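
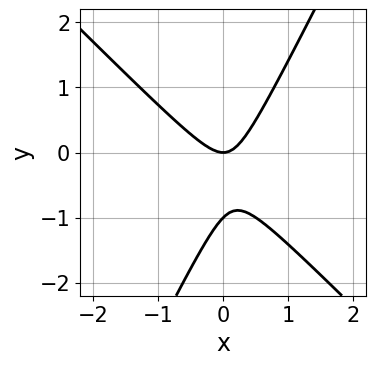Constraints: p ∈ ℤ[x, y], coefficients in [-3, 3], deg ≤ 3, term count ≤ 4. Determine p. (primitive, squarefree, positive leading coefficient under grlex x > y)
2*x^2 + x*y - y^2 - y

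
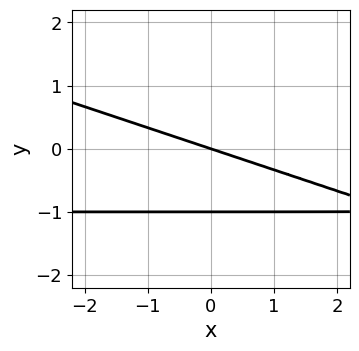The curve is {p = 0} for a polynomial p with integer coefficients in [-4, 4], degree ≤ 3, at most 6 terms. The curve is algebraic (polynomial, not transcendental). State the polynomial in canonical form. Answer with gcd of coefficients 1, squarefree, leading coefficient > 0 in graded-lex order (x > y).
1. The degree is 2 — no degree-1 curve has this shape.
2. Observable constraints: it meets the x-axis at x = 0 (among the integer gridlines); among the integer gridlines, it crosses the y-axis at y ∈ {-1, 0}.
3. Fitting integer coefficients to these (and the overall shape) gives p.

x*y + 3*y^2 + x + 3*y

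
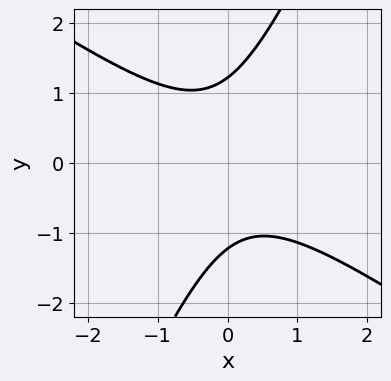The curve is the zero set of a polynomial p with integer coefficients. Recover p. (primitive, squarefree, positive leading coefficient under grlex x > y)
3*x^2 + 3*x*y - 2*y^2 + 3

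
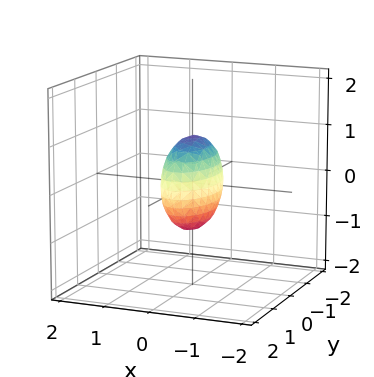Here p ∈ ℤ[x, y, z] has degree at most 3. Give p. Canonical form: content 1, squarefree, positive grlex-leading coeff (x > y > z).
3*x^2 + y^2 + z^2 - 1

(a) The degree is 2 — bounded and convex; a quadric.
(b) Symmetries: the x ↦ −x reflection is a symmetry, so x appears only in even powers; it's symmetric under y → −y, forcing even powers of y; it's symmetric under z → −z, forcing even powers of z.
(c) Checking where it meets the axes: the y-axis gridline crossings are at y ∈ {-1, 1}; among the integer gridlines, it crosses the z-axis at z ∈ {-1, 1}.
(d) Solving for integer coefficients yields p as stated.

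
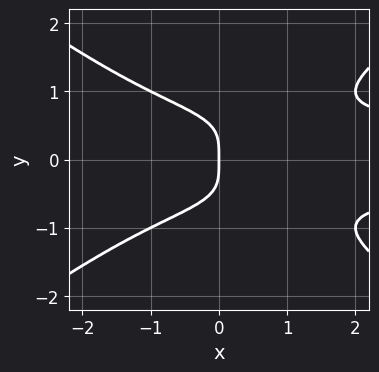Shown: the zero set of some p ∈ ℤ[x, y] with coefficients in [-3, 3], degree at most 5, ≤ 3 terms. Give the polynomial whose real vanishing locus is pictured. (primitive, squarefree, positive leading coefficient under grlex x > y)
x^2*y^2 - 2*y^4 - x

First, deg p = 4. No degree-3 curve has this shape.
Next, symmetries: the y ↦ −y reflection is a symmetry, so y appears only in even powers.
Then, against the integer gridlines: it crosses the x-axis at the gridline x = 0; it crosses the y-axis at the gridline y = 0.
Finally, together with the visible shape, these determine p as stated.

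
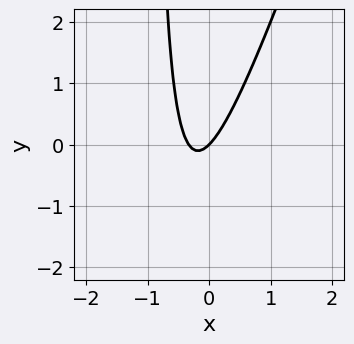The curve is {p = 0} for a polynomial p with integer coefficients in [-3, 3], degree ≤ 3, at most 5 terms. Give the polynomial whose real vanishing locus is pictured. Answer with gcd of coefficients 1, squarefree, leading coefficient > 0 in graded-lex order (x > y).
3*x^2 - x*y + x - y

(a) deg p = 2. The shape is more complex than any degree-1 curve.
(b) From the visible intercepts: it meets the x-axis at x = 0 (among the integer gridlines); one y-axis crossing is at y = 0.
(c) Putting this together gives p.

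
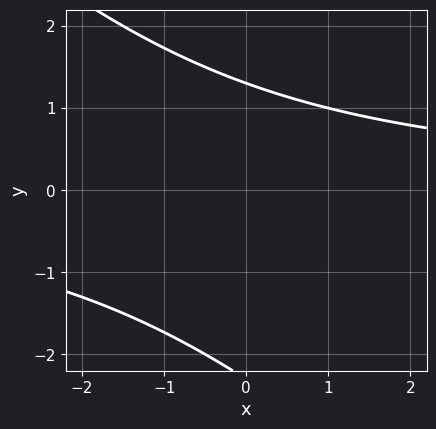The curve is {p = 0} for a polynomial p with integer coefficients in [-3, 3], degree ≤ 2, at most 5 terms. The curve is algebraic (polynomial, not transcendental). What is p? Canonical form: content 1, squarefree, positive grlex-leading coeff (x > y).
1. The degree is 2 — the shape is more complex than any degree-1 curve.
2. From the axis intercepts and sections: the curve avoids every integer x-axis point in the box.
3. Matching integer coefficients to the picture gives p.

x*y + y^2 + y - 3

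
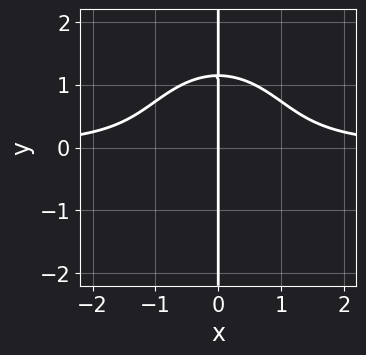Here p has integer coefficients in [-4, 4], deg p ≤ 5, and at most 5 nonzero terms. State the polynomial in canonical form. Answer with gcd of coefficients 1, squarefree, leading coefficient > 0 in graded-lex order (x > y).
3*x^3*y + 2*x*y^3 - 3*x

(a) Degree: no degree-3 curve has this shape, so deg p = 4.
(b) Checking where it meets the axes: one x-axis crossing is at x = 0; every point of the y-axis in the box is on the curve.
(c) The integer polynomial consistent with all of this is the stated p.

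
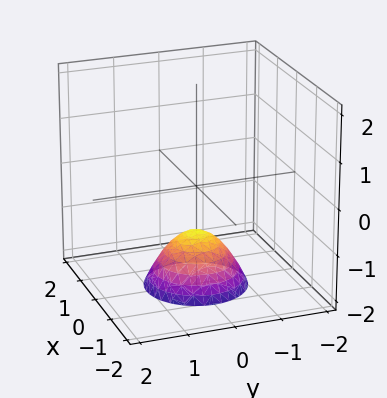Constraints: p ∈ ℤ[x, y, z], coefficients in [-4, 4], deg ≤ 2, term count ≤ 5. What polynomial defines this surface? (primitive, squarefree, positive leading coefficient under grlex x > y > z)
x^2 + y^2 + z + 1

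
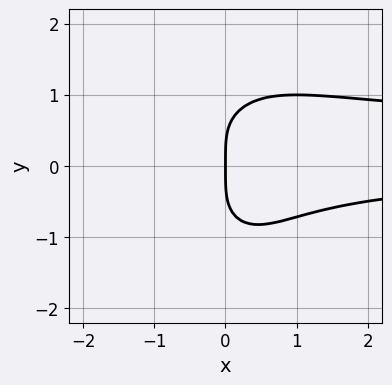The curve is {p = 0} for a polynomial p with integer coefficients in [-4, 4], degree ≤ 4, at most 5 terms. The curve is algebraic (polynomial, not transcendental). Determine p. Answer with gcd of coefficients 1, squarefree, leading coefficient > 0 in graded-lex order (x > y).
(a) Degree: a generic line meets the curve in up to 4 points, so deg p = 4.
(b) Observable constraints: one y-axis crossing is at y = 0; it meets the x-axis at x = 0 (among the integer gridlines).
(c) Together with the visible shape, these determine p as stated.

2*x^2*y^2 + y^4 - x^2*y - 2*x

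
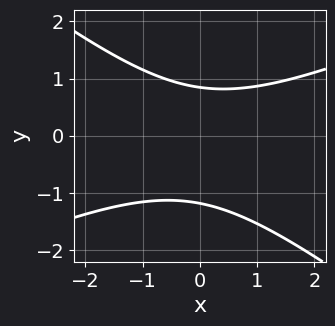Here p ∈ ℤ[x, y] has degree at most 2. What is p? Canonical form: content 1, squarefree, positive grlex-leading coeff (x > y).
(a) Degree: a generic line meets the curve in up to 2 points, so deg p = 2.
(b) Against the integer gridlines: no x-intercept at any integer in the box.
(c) The integer polynomial consistent with all of this is the stated p.

x^2 - x*y - 3*y^2 - y + 3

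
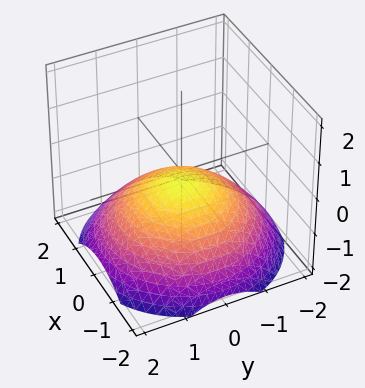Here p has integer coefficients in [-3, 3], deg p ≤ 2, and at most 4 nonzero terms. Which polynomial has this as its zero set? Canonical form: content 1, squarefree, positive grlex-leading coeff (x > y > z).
x^2 + y^2 + 3*z + 1

Degree: a generic line meets the surface in up to 2 points, so deg p = 2.
By symmetry, every cross-section ⟂ z is a circle, so x, y appear only via x² + y².
Observable constraints: the surface avoids every integer x-axis point in the box; it misses every integer gridline on the y-axis.
These observations pin down the coefficients.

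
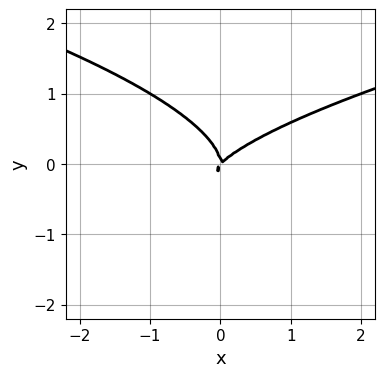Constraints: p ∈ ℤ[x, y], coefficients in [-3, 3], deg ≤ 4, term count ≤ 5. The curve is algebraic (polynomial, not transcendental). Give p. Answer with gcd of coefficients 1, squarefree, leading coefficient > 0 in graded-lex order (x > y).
2*y^3 - x^2 + x*y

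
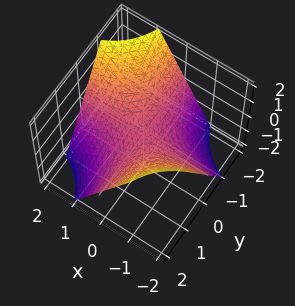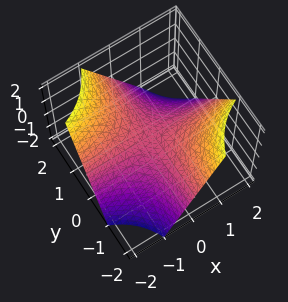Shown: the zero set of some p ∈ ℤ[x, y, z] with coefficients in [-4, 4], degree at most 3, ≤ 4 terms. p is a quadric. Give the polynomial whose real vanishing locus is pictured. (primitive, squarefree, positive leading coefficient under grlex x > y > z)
1. The degree is 2 — a saddle surface; a quadric.
2. From the axis intercepts and sections: the visible x-axis segment lies entirely on the surface; one z-axis crossing is at z = 0.
3. Solving for integer coefficients yields p as stated. Check: (0, 2, 0) on the y-axis lies on the surface, and p(0, 2, 0) = 0. ✓

x*y + z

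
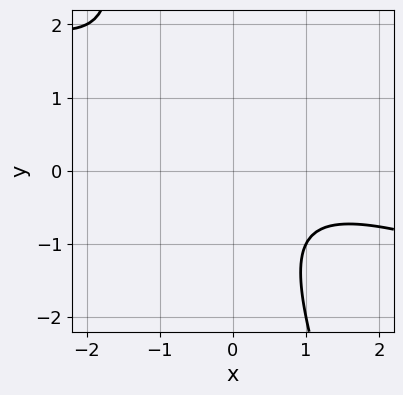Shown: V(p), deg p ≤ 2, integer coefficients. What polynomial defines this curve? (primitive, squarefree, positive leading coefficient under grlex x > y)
x^2 + 3*x*y + y^2 - x + 2

The degree is 2 — a generic line meets the curve in up to 2 points.
From the visible intercepts: it misses every integer gridline on the x-axis; the curve avoids every integer y-axis point in the box.
These observations pin down the coefficients.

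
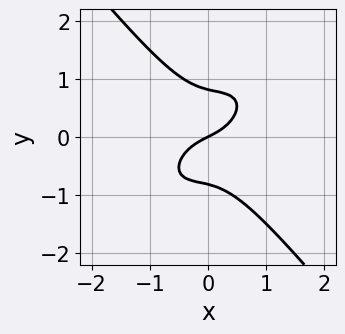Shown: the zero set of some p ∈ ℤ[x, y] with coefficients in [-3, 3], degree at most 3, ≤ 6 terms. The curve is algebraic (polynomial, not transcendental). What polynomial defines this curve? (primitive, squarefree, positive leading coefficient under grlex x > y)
3*x^3 - 2*x^2*y + 3*y^3 + x - 2*y

(a) The degree is 3 — a generic line meets the curve in up to 3 points.
(b) Against the integer gridlines: it meets the x-axis at x = 0 (among the integer gridlines); it crosses the y-axis at the gridline y = 0.
(c) Putting this together gives p.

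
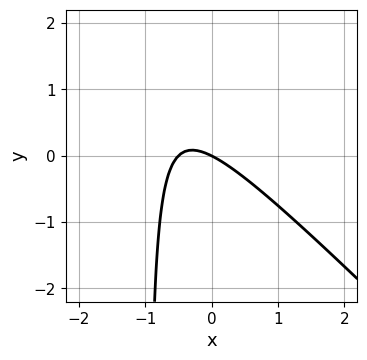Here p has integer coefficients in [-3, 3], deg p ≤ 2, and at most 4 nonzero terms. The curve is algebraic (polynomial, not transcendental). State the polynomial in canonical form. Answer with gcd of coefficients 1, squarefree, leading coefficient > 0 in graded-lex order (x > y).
2*x^2 + 2*x*y + x + 2*y

(a) The degree is 2 — a generic line meets the curve in up to 2 points.
(b) From the axis intercepts and sections: it meets the x-axis at x = 0 (among the integer gridlines); it crosses the y-axis at the gridline y = 0.
(c) Assembling these constraints gives the stated polynomial.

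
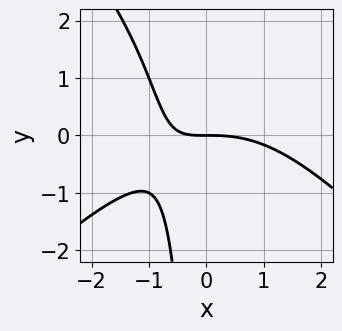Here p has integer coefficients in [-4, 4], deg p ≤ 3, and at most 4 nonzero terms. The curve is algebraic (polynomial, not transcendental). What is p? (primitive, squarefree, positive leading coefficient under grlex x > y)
x^3 - x*y^2 + 3*x*y + 3*y

1. Degree: a generic line meets the curve in up to 3 points, so deg p = 3.
2. From the axis intercepts and sections: one x-axis crossing is at x = 0; one y-axis crossing is at y = 0.
3. Fitting integer coefficients to these (and the overall shape) gives p.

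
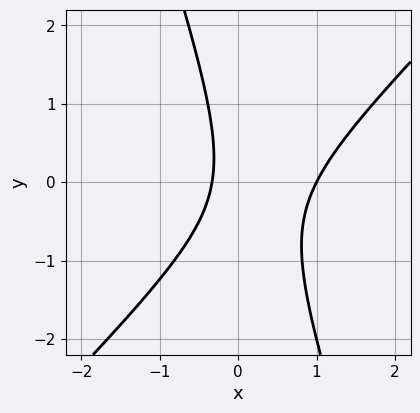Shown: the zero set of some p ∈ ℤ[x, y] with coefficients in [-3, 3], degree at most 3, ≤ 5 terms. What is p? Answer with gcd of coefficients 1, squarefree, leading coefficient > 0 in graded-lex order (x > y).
First, degree: no degree-1 curve has this shape, so deg p = 2.
Next, checking where it meets the axes: one x-axis crossing is at x = 1; it misses every integer gridline on the y-axis.
Finally, together with the visible shape, these determine p as stated.

3*x^2 - 2*x*y - y^2 - 2*x - 1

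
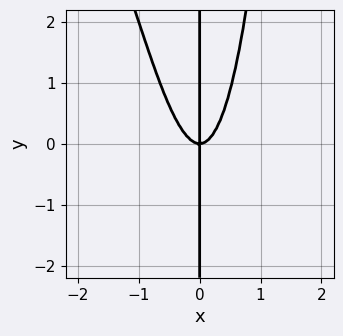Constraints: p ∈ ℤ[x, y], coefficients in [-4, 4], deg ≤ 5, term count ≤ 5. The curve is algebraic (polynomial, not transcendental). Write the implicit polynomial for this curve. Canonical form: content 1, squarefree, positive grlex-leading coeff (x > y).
deg p = 4. No degree-3 curve has this shape.
From the axis intercepts and sections: it meets the x-axis at x = 0 (among the integer gridlines); every point of the y-axis in the box is on the curve.
Matching integer coefficients to the picture gives p.

x^4 + 3*x^3 - x*y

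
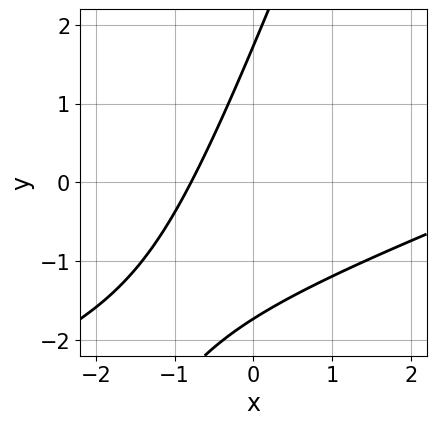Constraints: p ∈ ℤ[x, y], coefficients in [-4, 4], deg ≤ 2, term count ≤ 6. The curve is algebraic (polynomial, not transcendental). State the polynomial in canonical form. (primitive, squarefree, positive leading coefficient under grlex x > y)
x^2 - 3*x*y + y^2 - 3*x - 3

(a) deg p = 2. The shape is more complex than any degree-1 curve.
(b) Putting this together gives p.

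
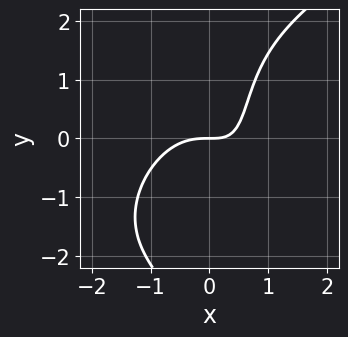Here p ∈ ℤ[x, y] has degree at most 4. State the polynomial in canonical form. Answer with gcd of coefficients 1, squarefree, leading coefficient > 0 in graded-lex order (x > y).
x*y^3 - 3*x^3 - 3*x*y + 3*y

First, degree: the shape is more complex than any degree-3 curve, so deg p = 4.
Next, against the integer gridlines: it meets the x-axis at x = 0 (among the integer gridlines); it meets the y-axis at y = 0 (among the integer gridlines).
Finally, fitting integer coefficients to these (and the overall shape) gives p.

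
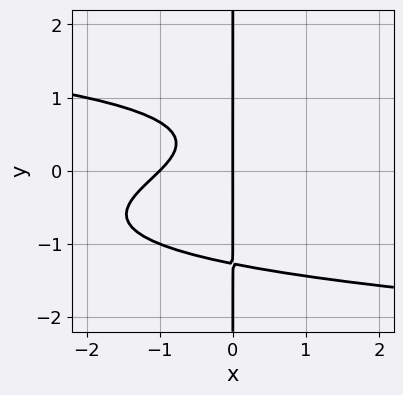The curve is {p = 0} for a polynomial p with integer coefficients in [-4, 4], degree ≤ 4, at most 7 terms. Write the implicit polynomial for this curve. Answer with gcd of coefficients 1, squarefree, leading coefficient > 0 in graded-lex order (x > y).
First, the degree is 4 — no degree-3 curve has this shape.
Next, from the axis intercepts and sections: among the integer gridlines, it crosses the x-axis at x ∈ {-1, 0}; the visible y-axis segment lies entirely on the curve.
Finally, solving for integer coefficients yields p as stated.

3*x*y^3 + x*y^2 + 2*x^2 - 2*x*y + 2*x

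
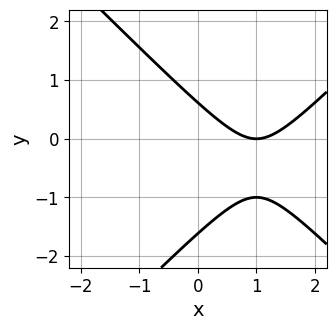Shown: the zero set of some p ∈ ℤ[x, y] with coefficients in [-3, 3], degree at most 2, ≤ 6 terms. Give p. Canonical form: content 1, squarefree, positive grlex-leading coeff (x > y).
x^2 - y^2 - 2*x - y + 1

(a) Degree: the shape is more complex than any degree-1 curve, so deg p = 2.
(b) Reading off the gridlines: it crosses the x-axis at the gridline x = 1.
(c) Together with the visible shape, these determine p as stated.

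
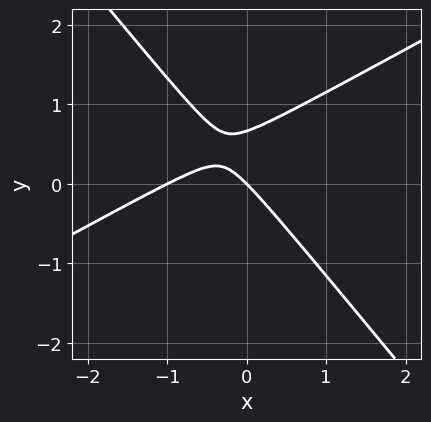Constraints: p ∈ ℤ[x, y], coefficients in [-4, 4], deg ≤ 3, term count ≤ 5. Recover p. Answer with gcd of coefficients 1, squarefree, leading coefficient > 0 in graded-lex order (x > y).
2*x^2 - 2*x*y - 3*y^2 + 2*x + 2*y

The degree is 2 — the shape is more complex than any degree-1 curve.
From the visible intercepts: the x-axis gridline crossings are at x ∈ {-1, 0}; it meets the y-axis at y = 0 (among the integer gridlines).
Fitting integer coefficients to these (and the overall shape) gives p.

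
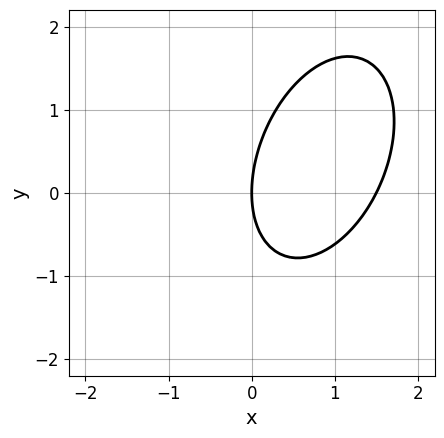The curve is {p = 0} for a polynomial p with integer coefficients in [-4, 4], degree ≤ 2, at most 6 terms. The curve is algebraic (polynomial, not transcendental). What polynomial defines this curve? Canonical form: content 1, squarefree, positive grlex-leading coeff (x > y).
2*x^2 - x*y + y^2 - 3*x

The degree is 2 — the shape is more complex than any degree-1 curve.
Checking where it meets the axes: it meets the x-axis at x = 0 (among the integer gridlines); it crosses the y-axis at the gridline y = 0.
The integer polynomial consistent with all of this is the stated p.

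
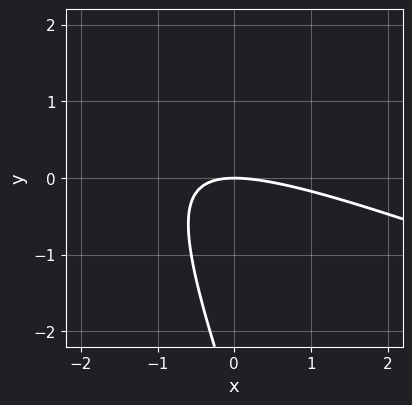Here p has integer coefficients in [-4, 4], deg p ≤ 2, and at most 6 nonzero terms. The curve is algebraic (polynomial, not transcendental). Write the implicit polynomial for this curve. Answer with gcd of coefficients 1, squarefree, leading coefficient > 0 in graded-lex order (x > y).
x^2 + 3*x*y + y^2 + 3*y

1. The degree is 2 — a generic line meets the curve in up to 2 points.
2. From the visible intercepts: it crosses the y-axis at the gridline y = 0; it crosses the x-axis at the gridline x = 0.
3. Solving for integer coefficients yields p as stated.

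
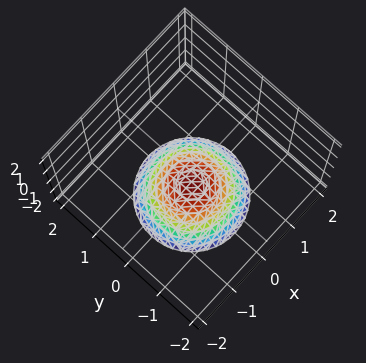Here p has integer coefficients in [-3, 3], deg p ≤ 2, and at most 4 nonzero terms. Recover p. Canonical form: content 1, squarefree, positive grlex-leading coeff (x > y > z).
2*x^2 + 2*y^2 + 3*z + 3

Degree: a generic line meets the surface in up to 2 points, so deg p = 2.
Symmetry: the surface is invariant under rotation about z: p = q(x² + y², z).
Against the integer gridlines: no y-intercept at any integer in the box; no x-intercept at any integer in the box; it crosses the z-axis at the gridline z = -1; a circular section at z = -2 has radius between 1 and 2.
Putting this together gives p.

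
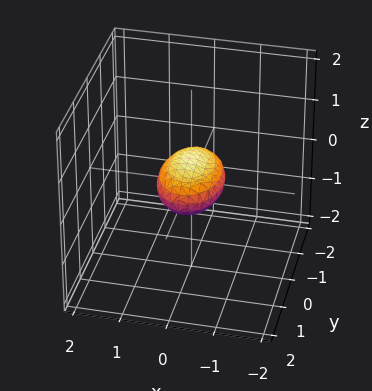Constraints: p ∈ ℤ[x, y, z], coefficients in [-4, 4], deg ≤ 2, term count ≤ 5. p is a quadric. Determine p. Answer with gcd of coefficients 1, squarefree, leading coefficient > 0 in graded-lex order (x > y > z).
First, the degree is 2 — a closed, bounded, convex surface; a quadric.
Next, symmetries: the x ↦ −x reflection is a symmetry, so x appears only in even powers; the y ↦ −y reflection is a symmetry, so y appears only in even powers; the z ↦ −z reflection is a symmetry, so z appears only in even powers.
Next, reading off the gridlines: among the integer gridlines, it crosses the y-axis at y ∈ {-1, 1}.
Finally, the integer polynomial consistent with all of this is the stated p.

2*x^2 + y^2 + 3*z^2 - 1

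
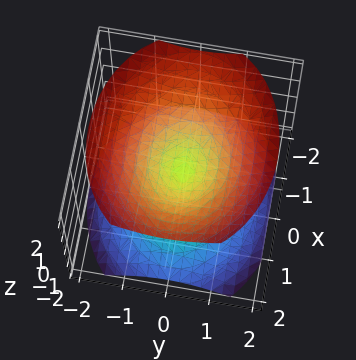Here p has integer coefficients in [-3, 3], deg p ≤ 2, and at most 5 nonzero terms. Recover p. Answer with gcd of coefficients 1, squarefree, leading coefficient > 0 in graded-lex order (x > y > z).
2*x^2 + 3*y^2 - 3*z^2

First, there are 2 components. They look like related sheets of one shape, so recover p as a whole.
Then, the degree is 2 — two nappes meeting at a single point; a quadric.
Next, symmetries: it's symmetric under x → −x, forcing even powers of x; mirror symmetry z ↦ −z ⇒ only even powers of z; the y ↦ −y reflection is a symmetry, so y appears only in even powers.
Next, reading off the gridlines: it meets the x-axis at x = 0 (among the integer gridlines); one y-axis crossing is at y = 0; one z-axis crossing is at z = 0.
Finally, together with the visible shape, these determine p as stated.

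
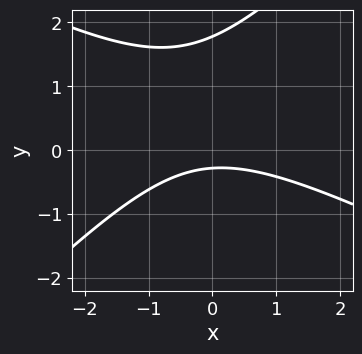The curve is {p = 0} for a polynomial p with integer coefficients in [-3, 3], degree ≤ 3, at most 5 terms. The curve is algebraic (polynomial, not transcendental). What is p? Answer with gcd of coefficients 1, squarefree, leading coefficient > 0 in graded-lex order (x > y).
(a) deg p = 2. A generic line meets the curve in up to 2 points.
(b) Checking where it meets the axes: the curve avoids every integer x-axis point in the box.
(c) The integer polynomial consistent with all of this is the stated p.

x^2 + x*y - 2*y^2 + 3*y + 1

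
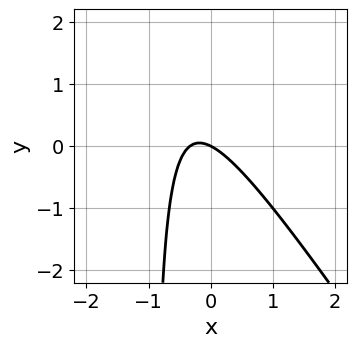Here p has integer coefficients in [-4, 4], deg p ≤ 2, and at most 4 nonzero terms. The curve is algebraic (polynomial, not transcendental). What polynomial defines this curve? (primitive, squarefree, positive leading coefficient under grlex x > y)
3*x^2 + 2*x*y + x + 2*y

First, deg p = 2. A generic line meets the curve in up to 2 points.
Next, reading off the gridlines: one x-axis crossing is at x = 0; one y-axis crossing is at y = 0.
Finally, putting this together gives p.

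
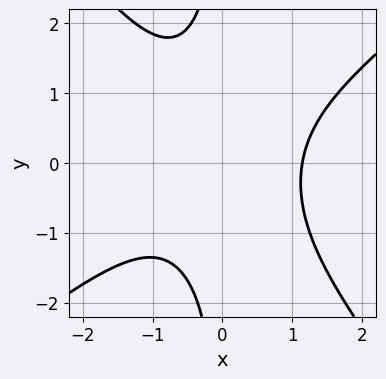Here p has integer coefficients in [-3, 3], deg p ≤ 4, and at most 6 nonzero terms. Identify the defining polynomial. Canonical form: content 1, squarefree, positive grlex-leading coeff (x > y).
2*x^3 - x^2*y - 2*x*y^2 - 3

First, the degree is 3 — the shape is more complex than any degree-2 curve.
Next, reading off the gridlines: the curve avoids every integer y-axis point in the box.
Finally, together with the visible shape, these determine p as stated.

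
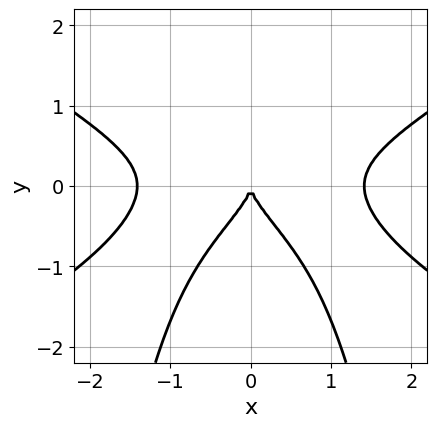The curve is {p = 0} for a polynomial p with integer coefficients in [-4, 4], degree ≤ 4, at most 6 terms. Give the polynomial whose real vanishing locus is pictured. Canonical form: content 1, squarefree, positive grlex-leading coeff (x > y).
Degree: a generic line meets the curve in up to 4 points, so deg p = 4.
Symmetries: mirror symmetry x ↦ −x ⇒ only even powers of x.
From the axis intercepts and sections: it meets the y-axis at y = 0 (among the integer gridlines); it crosses the x-axis at the gridline x = 0.
Fitting integer coefficients to these (and the overall shape) gives p.

x^4 - 3*x^2*y^2 - 2*y^3 - 2*x^2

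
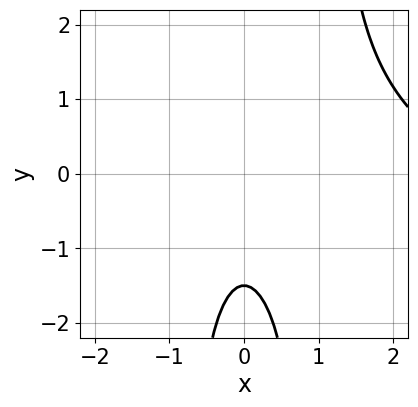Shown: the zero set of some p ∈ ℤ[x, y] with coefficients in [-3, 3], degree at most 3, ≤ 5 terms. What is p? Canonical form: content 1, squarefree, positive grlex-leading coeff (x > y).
x^3 + 2*x^2*y - 3*x^2 - 2*y - 3

First, degree: a generic line meets the curve in up to 3 points, so deg p = 3.
Then, from the axis intercepts and sections: it misses every integer gridline on the x-axis.
Finally, matching integer coefficients to the picture gives p.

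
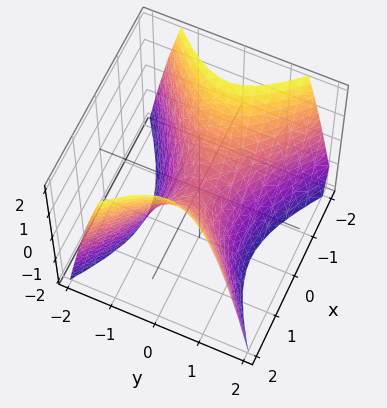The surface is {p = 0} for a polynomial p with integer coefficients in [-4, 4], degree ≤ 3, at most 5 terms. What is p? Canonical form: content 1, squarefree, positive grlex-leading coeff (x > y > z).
The degree is 2 — a hyperbolic paraboloid; a quadric.
Symmetries: mirror symmetry y ↦ −y ⇒ only even powers of y; mirror symmetry x ↦ −x ⇒ only even powers of x.
Against the integer gridlines: one x-axis crossing is at x = 0; it meets the z-axis at z = 0 (among the integer gridlines).
The integer polynomial consistent with all of this is the stated p.

2*x^2 - 3*y^2 - 2*z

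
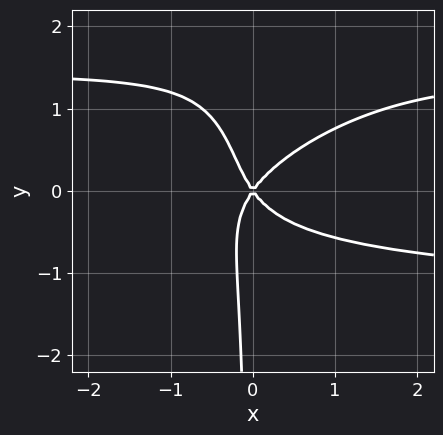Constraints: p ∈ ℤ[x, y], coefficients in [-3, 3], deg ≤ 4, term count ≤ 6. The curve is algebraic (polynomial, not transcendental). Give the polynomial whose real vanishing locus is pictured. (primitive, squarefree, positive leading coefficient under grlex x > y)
First, the degree is 4 — a generic line meets the curve in up to 4 points.
Next, checking where it meets the axes: it crosses the x-axis at the gridline x = 0; it meets the y-axis at y = 0 (among the integer gridlines).
Finally, fitting integer coefficients to these (and the overall shape) gives p.

x^2*y^2 - 2*x*y^3 + 3*x*y^2 - 2*x^2 + y^2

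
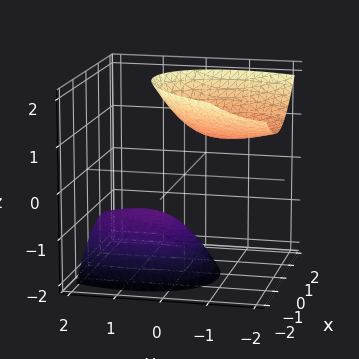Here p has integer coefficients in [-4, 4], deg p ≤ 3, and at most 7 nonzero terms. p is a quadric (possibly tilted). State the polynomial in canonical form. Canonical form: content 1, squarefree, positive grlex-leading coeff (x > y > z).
3*x^2 - 2*x*y + 2*y^2 + 3*y*z - 2*z^2 + 3

(a) The picture has 2 separate pieces.
(b) deg p = 2.
(c) From the axis intercepts and sections: it misses every integer gridline on the x-axis; the surface avoids every integer y-axis point in the box.
(d) Assembling these constraints gives the stated polynomial.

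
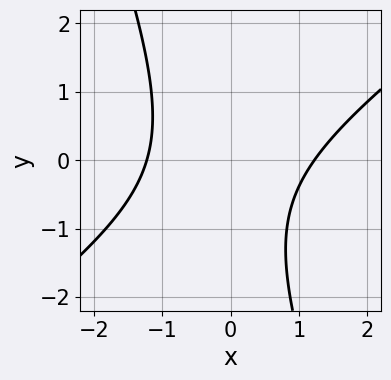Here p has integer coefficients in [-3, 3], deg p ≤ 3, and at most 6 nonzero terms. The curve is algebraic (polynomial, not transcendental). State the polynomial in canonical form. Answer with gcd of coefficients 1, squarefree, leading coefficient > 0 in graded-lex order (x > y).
2*x^2 - 2*x*y - y^2 - y - 3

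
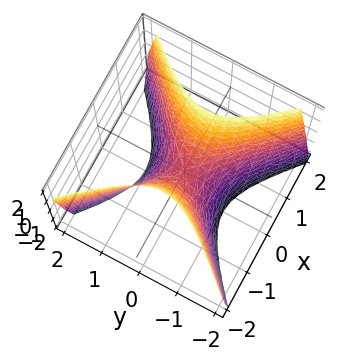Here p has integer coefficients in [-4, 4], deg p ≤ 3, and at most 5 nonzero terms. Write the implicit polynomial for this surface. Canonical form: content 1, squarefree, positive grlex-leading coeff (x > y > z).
deg p = 2. A hyperbolic paraboloid; a quadric.
Symmetries: mirror symmetry x ↦ −x ⇒ only even powers of x; mirror symmetry y ↦ −y ⇒ only even powers of y.
Observable constraints: one z-axis crossing is at z = 0; it meets the y-axis at y = 0 (among the integer gridlines); one x-axis crossing is at x = 0.
Together with the visible shape, these determine p as stated.

2*x^2 - 2*y^2 - z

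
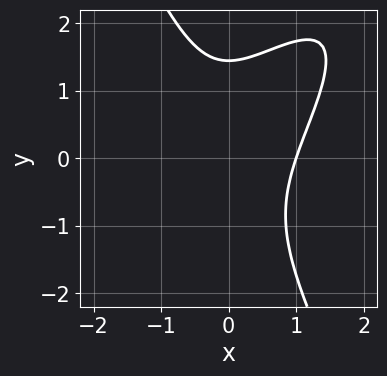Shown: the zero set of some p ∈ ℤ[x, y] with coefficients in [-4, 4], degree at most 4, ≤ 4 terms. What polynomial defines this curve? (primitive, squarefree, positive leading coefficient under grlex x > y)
3*x^3 - 3*x^2*y + y^3 - 3

(a) deg p = 3.
(b) From the visible intercepts: it meets the x-axis at x = 1 (among the integer gridlines).
(c) These observations pin down the coefficients.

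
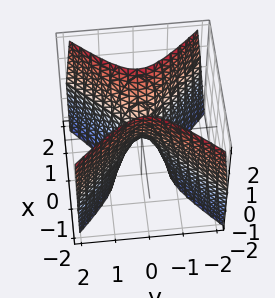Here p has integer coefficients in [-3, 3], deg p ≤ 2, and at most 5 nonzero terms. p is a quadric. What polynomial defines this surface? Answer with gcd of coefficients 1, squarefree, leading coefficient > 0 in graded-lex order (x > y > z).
3*x^2 - 3*y^2 - z

deg p = 2. A saddle surface; a quadric.
Symmetries: it's symmetric under y → −y, forcing even powers of y; the x ↦ −x reflection is a symmetry, so x appears only in even powers.
Reading off the gridlines: it crosses the x-axis at the gridline x = 0; one z-axis crossing is at z = 0.
Matching integer coefficients to the picture gives p.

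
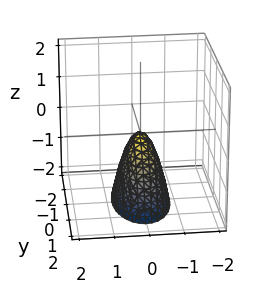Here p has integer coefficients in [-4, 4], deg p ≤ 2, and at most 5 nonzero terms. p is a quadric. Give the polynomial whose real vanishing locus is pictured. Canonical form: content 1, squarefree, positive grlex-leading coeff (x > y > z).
First, degree: a single bowl opening along one axis; a quadric, so deg p = 2.
Next, symmetries: it's symmetric under y → −y, forcing even powers of y; it's symmetric under x → −x, forcing even powers of x.
Next, observable constraints: it meets the y-axis at y = 0 (among the integer gridlines); it meets the x-axis at x = 0 (among the integer gridlines); it meets the z-axis at z = 0 (among the integer gridlines).
Finally, putting this together gives p.

3*x^2 + y^2 + z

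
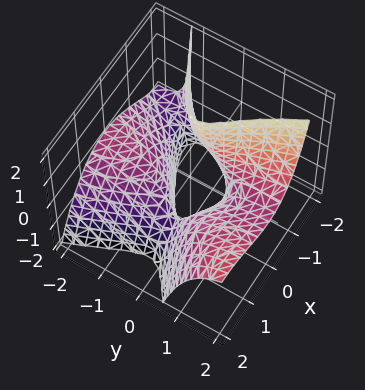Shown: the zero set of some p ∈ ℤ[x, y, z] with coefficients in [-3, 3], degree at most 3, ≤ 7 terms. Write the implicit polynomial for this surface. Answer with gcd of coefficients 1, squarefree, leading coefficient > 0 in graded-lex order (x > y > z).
2*x^3 - 3*x^2*y + 3*y^2*z + 2*x*z + 1

(a) Degree: no degree-2 surface has this shape, so deg p = 3.
(b) Against the integer gridlines: no y-intercept at any integer in the box; the surface avoids every integer z-axis point in the box.
(c) Assembling these constraints gives the stated polynomial.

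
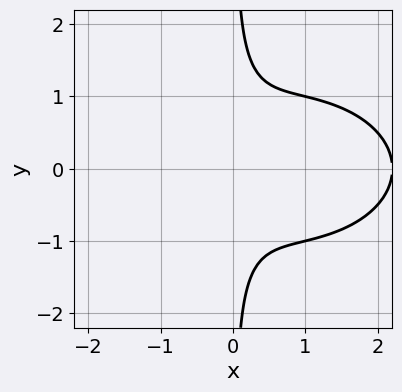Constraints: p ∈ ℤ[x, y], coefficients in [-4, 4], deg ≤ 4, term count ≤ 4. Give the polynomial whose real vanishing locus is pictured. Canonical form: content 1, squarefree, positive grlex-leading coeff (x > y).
First, deg p = 3.
Then, symmetries: the y ↦ −y reflection is a symmetry, so y appears only in even powers.
Next, reading off the gridlines: no x-intercept at any integer in the box; no y-intercept at any integer in the box.
Finally, these observations pin down the coefficients.

x^3 + 2*x*y^2 - 2*x^2 - 1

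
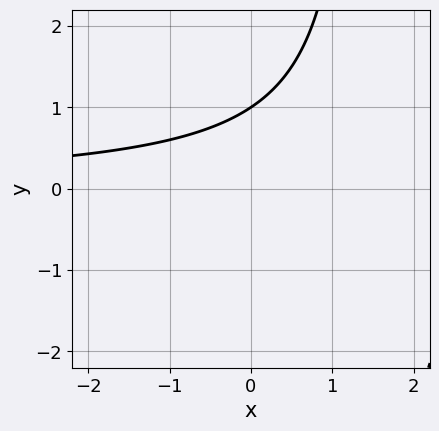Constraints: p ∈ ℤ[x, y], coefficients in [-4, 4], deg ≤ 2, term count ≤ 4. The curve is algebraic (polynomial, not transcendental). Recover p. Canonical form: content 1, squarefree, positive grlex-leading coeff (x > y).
First, the degree is 2 — a generic line meets the curve in up to 2 points.
Then, reading off the gridlines: no x-intercept at any integer in the box; it crosses the y-axis at the gridline y = 1.
Finally, solving for integer coefficients yields p as stated.

2*x*y - 3*y + 3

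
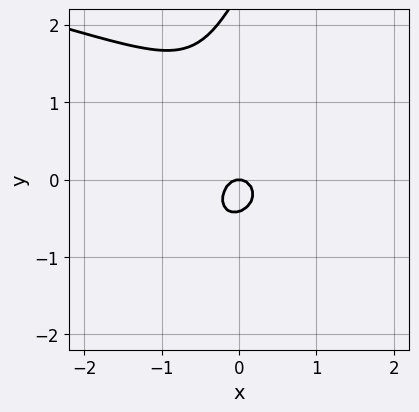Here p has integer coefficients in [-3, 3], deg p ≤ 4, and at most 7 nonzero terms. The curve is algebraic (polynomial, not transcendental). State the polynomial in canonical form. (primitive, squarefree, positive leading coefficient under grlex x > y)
First, degree: a generic line meets the curve in up to 3 points, so deg p = 3.
Then, against the integer gridlines: it meets the y-axis at y = 0 (among the integer gridlines); it crosses the x-axis at the gridline x = 0.
Finally, solving for integer coefficients yields p as stated.

2*x*y^2 - y^3 + 3*x^2 + 2*y^2 + y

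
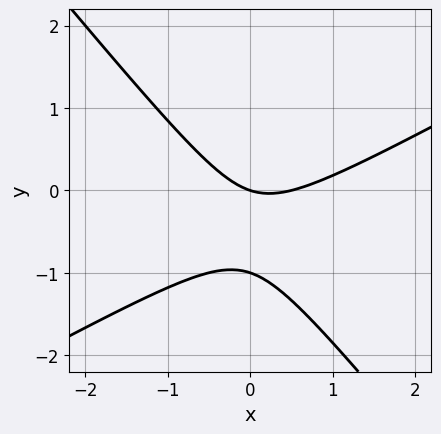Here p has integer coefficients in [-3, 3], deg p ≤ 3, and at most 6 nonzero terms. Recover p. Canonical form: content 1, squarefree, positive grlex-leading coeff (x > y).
(a) The degree is 2 — the shape is more complex than any degree-1 curve.
(b) Against the integer gridlines: one x-axis crossing is at x = 0; among the integer gridlines, it crosses the y-axis at y ∈ {-1, 0}.
(c) These observations pin down the coefficients.

2*x^2 - 2*x*y - 3*y^2 - x - 3*y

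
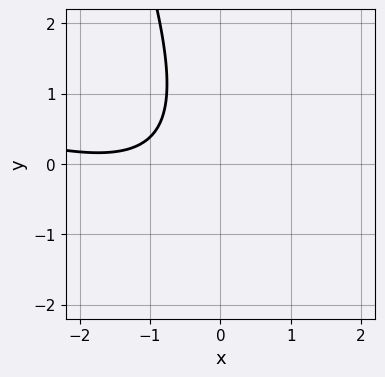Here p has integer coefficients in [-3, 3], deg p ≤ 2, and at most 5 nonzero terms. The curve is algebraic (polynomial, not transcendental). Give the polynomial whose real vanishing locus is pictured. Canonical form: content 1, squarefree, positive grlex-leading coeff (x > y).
x^2 + 3*x*y + y^2 + 3*x + 3

1. The degree is 2 — no degree-1 curve has this shape.
2. Checking where it meets the axes: it misses every integer gridline on the y-axis; it misses every integer gridline on the x-axis.
3. Assembling these constraints gives the stated polynomial.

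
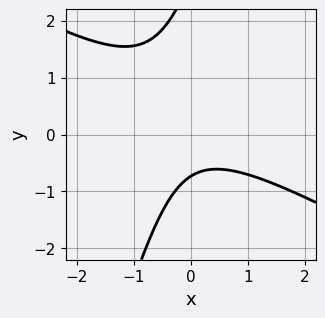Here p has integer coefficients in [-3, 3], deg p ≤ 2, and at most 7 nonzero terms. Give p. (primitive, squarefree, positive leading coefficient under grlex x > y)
1. Degree: no degree-1 curve has this shape, so deg p = 2.
2. Against the integer gridlines: no x-intercept at any integer in the box.
3. Solving for integer coefficients yields p as stated.

2*x^2 + 3*x*y - y^2 + 2*y + 2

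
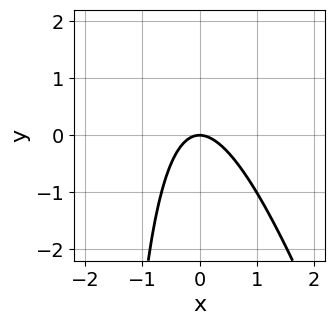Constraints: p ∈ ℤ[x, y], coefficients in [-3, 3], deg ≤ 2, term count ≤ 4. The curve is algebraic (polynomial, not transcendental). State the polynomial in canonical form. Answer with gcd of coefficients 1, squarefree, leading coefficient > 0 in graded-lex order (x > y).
3*x^2 + x*y + 2*y

1. deg p = 2. The shape is more complex than any degree-1 curve.
2. Checking where it meets the axes: one y-axis crossing is at y = 0; it meets the x-axis at x = 0 (among the integer gridlines).
3. Putting this together gives p.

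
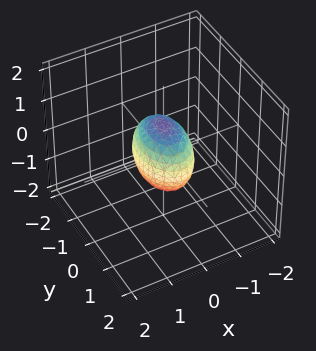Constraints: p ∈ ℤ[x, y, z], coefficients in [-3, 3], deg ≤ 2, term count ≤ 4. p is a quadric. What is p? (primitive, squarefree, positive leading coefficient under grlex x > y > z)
2*x^2 + y^2 + z^2 - 1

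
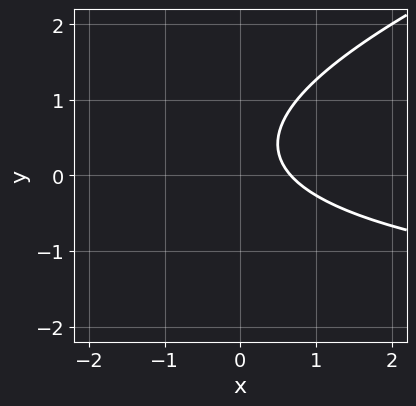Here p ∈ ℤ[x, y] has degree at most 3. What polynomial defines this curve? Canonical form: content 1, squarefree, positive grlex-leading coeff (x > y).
Degree: the shape is more complex than any degree-1 curve, so deg p = 2.
Reading off the gridlines: no y-intercept at any integer in the box.
Putting this together gives p.

x*y - 3*y^2 + 3*x + 2*y - 2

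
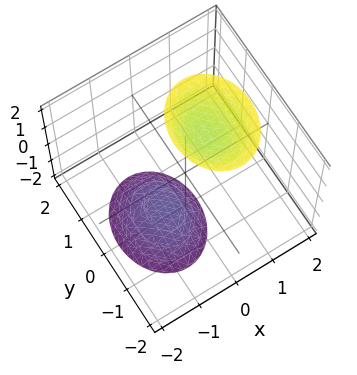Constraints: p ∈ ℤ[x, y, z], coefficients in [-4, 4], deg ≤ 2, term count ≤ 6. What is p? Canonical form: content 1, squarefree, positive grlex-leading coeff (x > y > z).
3*x^2 - 2*x*z + 2*y^2 - z^2 + 3

The picture has 2 separate pieces.
deg p = 2.
From the axis intercepts and sections: it misses every integer gridline on the x-axis; no y-intercept at any integer in the box.
These observations pin down the coefficients.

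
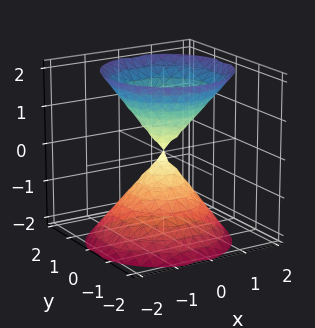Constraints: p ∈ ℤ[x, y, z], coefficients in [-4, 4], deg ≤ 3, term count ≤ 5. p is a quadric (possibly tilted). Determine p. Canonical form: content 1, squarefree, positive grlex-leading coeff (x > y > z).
3*x^2 - x*z + 3*y^2 - y*z - 2*z^2

First, the picture has 2 separate pieces.
Then, degree: a generic line meets the surface in up to 2 points, so deg p = 2.
Then, reading off the gridlines: one x-axis crossing is at x = 0; one y-axis crossing is at y = 0; one z-axis crossing is at z = 0.
Finally, matching integer coefficients to the picture gives p.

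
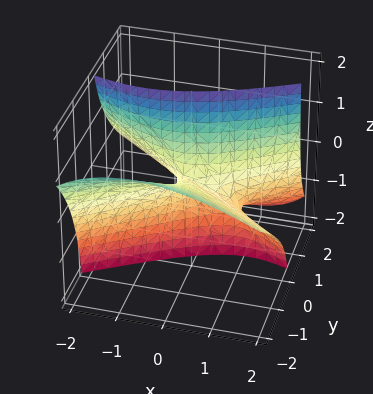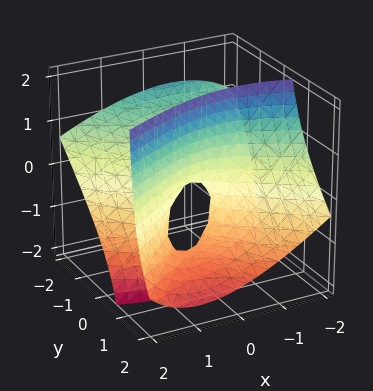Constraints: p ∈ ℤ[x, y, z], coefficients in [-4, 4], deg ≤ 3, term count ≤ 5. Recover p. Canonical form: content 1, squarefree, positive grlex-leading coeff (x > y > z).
x^2 + x*z - 2*y^2 - 3*y*z + z

(a) deg p = 2. A generic line meets the surface in up to 2 points.
(b) Observable constraints: it meets the z-axis at z = 0 (among the integer gridlines); it meets the y-axis at y = 0 (among the integer gridlines); it meets the x-axis at x = 0 (among the integer gridlines).
(c) Fitting integer coefficients to these (and the overall shape) gives p.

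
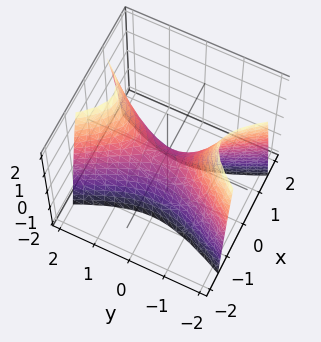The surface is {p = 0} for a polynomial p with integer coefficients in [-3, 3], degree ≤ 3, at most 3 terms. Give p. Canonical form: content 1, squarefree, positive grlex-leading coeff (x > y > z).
3*x^2 - y^2 + z

The degree is 2 — a saddle surface; a quadric.
Symmetries: the x ↦ −x reflection is a symmetry, so x appears only in even powers; mirror symmetry y ↦ −y ⇒ only even powers of y.
Reading off the gridlines: it crosses the y-axis at the gridline y = 0; it meets the z-axis at z = 0 (among the integer gridlines); it meets the x-axis at x = 0 (among the integer gridlines).
These observations pin down the coefficients.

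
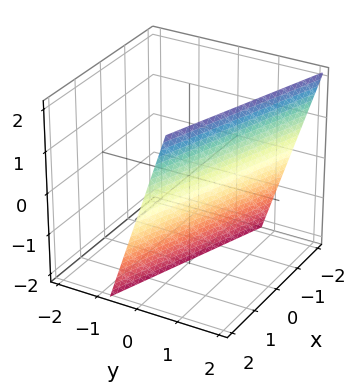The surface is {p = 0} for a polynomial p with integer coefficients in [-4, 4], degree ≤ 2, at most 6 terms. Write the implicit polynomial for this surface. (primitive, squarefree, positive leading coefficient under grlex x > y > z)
x + 3*y - z - 2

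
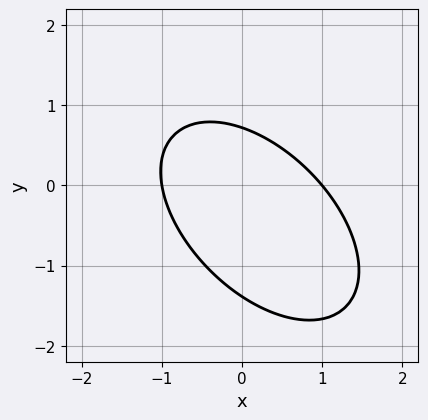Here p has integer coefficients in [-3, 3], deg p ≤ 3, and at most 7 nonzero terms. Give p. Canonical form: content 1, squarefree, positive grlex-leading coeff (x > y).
3*x^2 + 3*x*y + 3*y^2 + 2*y - 3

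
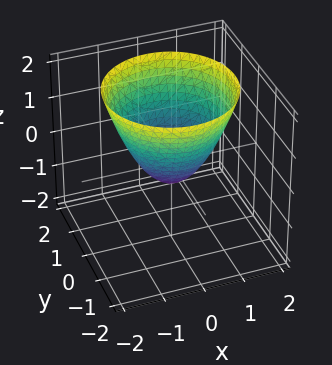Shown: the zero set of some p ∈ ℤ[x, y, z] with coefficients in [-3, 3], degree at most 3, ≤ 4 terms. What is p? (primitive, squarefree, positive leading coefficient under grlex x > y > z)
Degree: the shape is more complex than any degree-1 surface, so deg p = 2.
By symmetry, the surface is invariant under rotation about z: p = q(x² + y², z).
From the visible intercepts: a circular section at z = 0 has radius between 0 and 1.
Putting this together gives p.

2*x^2 + 2*y^2 - 2*z - 1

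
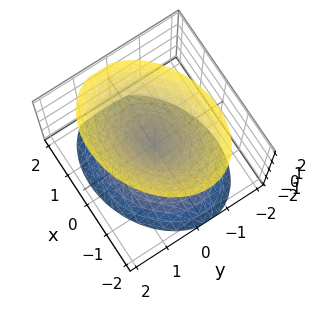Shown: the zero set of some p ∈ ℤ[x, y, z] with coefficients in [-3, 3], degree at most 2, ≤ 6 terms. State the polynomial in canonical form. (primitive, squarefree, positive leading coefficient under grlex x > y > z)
2*x^2 - x*y + 3*y^2 - 2*z^2

First, I count 2 distinct pieces. Treating them together as one polynomial.
Then, the degree is 2 — a generic line meets the surface in up to 2 points.
Next, from the visible intercepts: it meets the y-axis at y = 0 (among the integer gridlines); it meets the z-axis at z = 0 (among the integer gridlines); one x-axis crossing is at x = 0.
Finally, putting this together gives p.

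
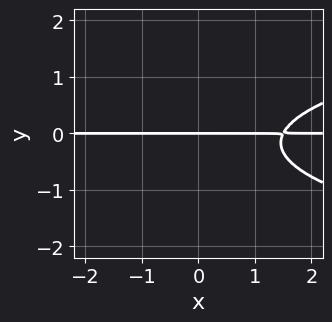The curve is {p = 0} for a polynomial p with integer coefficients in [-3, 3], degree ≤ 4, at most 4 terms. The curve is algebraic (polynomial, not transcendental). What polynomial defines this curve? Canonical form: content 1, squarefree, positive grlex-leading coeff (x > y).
First, degree: a generic line meets the curve in up to 3 points, so deg p = 3.
Next, reading off the gridlines: it meets the y-axis at y = 0 (among the integer gridlines); every point of the x-axis in the box is on the curve.
Finally, matching integer coefficients to the picture gives p.

3*y^3 - 2*x*y + y^2 + 3*y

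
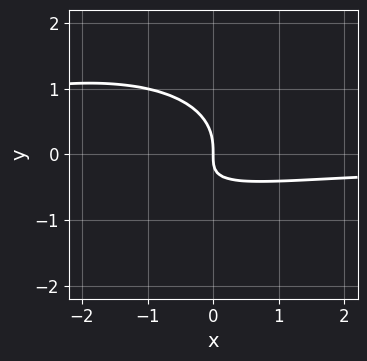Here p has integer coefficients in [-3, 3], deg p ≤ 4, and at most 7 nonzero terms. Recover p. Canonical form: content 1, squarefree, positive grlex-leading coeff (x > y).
1. Degree: the shape is more complex than any degree-2 curve, so deg p = 3.
2. From the axis intercepts and sections: one x-axis crossing is at x = 0; it meets the y-axis at y = 0 (among the integer gridlines).
3. Together with the visible shape, these determine p as stated.

x^2*y - x*y^2 + 3*y^3 + 3*x*y + 2*x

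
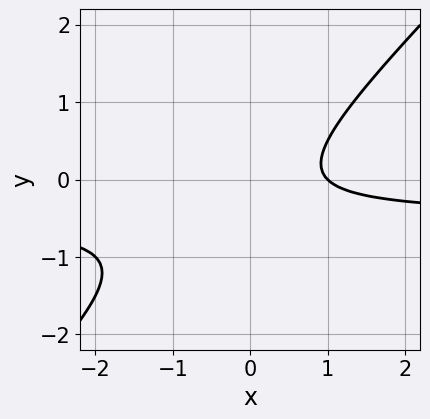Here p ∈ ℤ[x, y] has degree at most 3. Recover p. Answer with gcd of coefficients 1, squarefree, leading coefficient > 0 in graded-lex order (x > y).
2*x*y - 2*y^2 + x - y - 1

1. Degree: no degree-1 curve has this shape, so deg p = 2.
2. Reading off the gridlines: no y-intercept at any integer in the box; it crosses the x-axis at the gridline x = 1.
3. These observations pin down the coefficients.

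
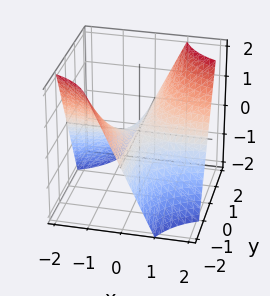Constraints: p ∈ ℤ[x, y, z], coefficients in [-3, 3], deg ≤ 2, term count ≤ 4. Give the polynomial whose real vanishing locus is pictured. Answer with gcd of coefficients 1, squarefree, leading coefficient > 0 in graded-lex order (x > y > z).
First, degree: a saddle surface; a quadric, so deg p = 2.
Next, observable constraints: every point of the x-axis in the box is on the surface; the visible y-axis segment lies entirely on the surface; one z-axis crossing is at z = 0.
Finally, putting this together gives p.

x*y - z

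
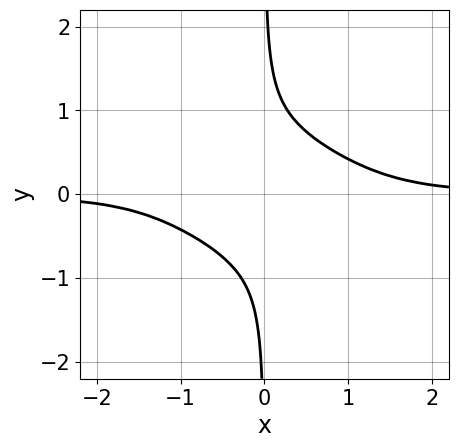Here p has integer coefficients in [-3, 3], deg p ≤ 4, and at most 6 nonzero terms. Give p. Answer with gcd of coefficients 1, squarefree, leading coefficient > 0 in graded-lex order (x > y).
(a) The degree is 4 — a generic line meets the curve in up to 4 points.
(b) Checking where it meets the axes: no y-intercept at any integer in the box; no x-intercept at any integer in the box.
(c) The integer polynomial consistent with all of this is the stated p.

x^3*y + 2*x^2*y^2 + 3*x*y^3 - 1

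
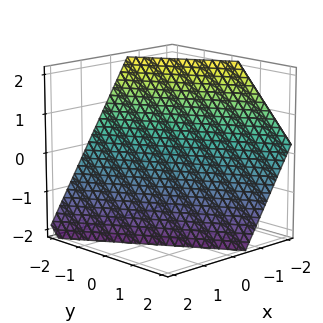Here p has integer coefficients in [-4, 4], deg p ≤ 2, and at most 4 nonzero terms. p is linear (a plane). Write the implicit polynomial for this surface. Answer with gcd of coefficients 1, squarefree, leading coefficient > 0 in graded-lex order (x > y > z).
3*x + 2*y + 2*z + 2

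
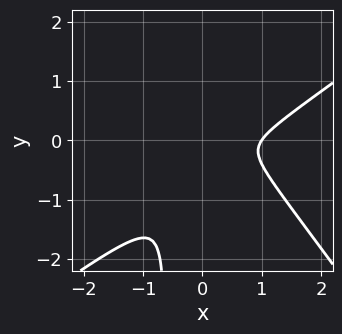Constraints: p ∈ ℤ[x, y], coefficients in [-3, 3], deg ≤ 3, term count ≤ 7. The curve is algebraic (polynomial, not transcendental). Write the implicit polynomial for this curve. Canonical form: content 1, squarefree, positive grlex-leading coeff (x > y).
3*x^3 - 2*x^2*y - 3*x*y^2 - 3*x^2 - 2*y^2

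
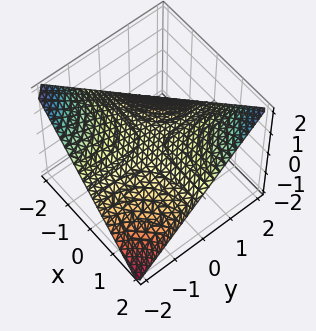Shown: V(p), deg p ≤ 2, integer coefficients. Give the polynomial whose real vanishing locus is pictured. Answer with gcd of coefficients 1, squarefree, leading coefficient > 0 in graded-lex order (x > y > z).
x*y - 2*z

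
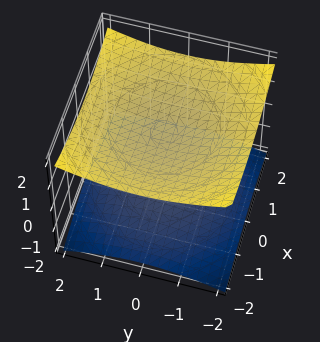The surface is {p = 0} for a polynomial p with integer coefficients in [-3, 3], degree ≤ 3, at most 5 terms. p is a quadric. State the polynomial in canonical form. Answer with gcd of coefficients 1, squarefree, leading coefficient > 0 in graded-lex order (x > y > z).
First, there are 2 components.
Next, the degree is 2 — two separate bowl-shaped sheets opening away from each other; a quadric.
Then, symmetries: the z ↦ −z reflection is a symmetry, so z appears only in even powers; the z-axis is an axis of rotation, so x and y enter only as x² + y².
Then, reading off the gridlines: the surface avoids every integer x-axis point in the box; the z-axis gridline crossings are at z ∈ {-1, 1}; the surface avoids every integer y-axis point in the box.
Finally, together with the visible shape, these determine p as stated.

x^2 + y^2 - 3*z^2 + 3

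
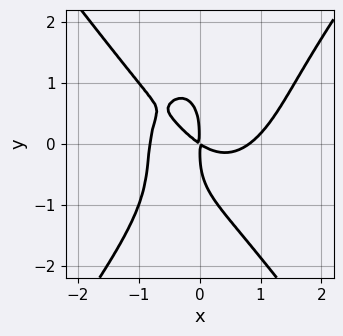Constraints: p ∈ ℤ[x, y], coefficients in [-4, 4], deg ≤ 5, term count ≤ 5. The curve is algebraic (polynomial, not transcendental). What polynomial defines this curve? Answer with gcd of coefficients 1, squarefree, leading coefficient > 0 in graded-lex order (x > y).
First, the degree is 4 — a generic line meets the curve in up to 4 points.
Finally, solving for integer coefficients yields p as stated.

3*x^4 - y^4 - 3*x^2*y - 2*x^2 - 3*x*y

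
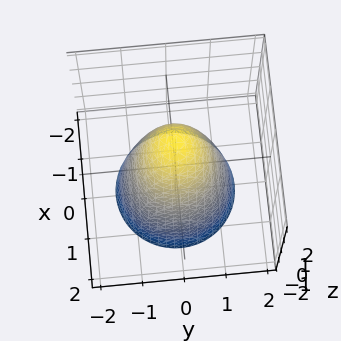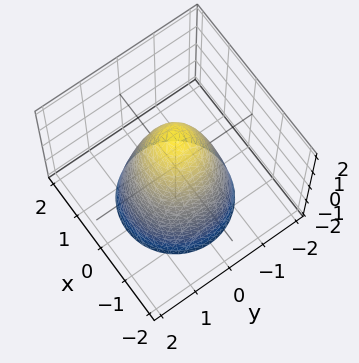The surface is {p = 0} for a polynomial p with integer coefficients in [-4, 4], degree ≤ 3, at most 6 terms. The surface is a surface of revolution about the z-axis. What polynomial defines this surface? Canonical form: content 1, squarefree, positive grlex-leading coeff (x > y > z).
1. The degree is 2 — the shape is more complex than any degree-1 surface.
2. Symmetries: rotational symmetry about the z-axis ⇒ p depends on x, y only through x² + y².
3. Against the integer gridlines: a circular section at z = 0 has radius exactly 1; among the integer gridlines, it crosses the x-axis at x ∈ {-1, 1}; the y-axis gridline crossings are at y ∈ {-1, 1}.
4. The integer polynomial consistent with all of this is the stated p. Check: (0, 0, 2) on the z-axis lies on the surface, and p(0, 0, 2) = 0. ✓

2*x^2 + 2*y^2 + z - 2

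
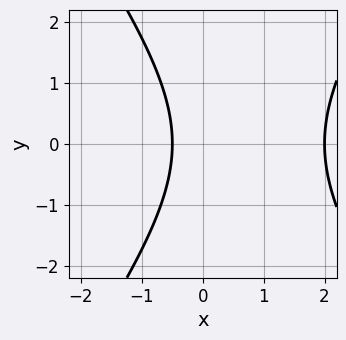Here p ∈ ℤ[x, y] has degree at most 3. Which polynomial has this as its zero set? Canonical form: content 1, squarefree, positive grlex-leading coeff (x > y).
deg p = 2. A generic line meets the curve in up to 2 points.
Symmetries: the y ↦ −y reflection is a symmetry, so y appears only in even powers.
Checking where it meets the axes: no y-intercept at any integer in the box; one x-axis crossing is at x = 2.
Putting this together gives p.

2*x^2 - y^2 - 3*x - 2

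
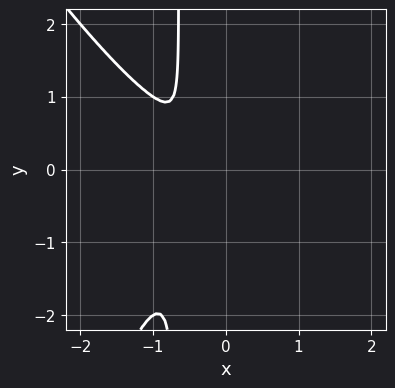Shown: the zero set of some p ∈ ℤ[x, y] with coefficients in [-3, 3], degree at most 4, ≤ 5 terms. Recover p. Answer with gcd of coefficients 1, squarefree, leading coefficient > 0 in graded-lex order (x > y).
2*x^4 + x^3*y + 3*x*y^2 + 2*y^2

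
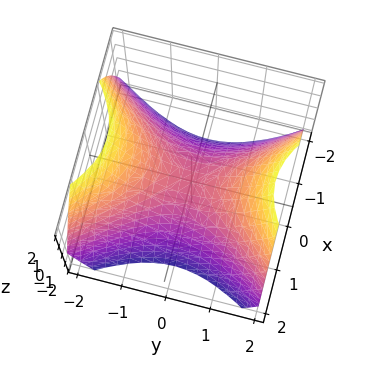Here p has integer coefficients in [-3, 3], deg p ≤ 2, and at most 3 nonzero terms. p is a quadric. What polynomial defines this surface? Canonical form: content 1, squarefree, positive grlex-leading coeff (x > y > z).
3*x^2 - 2*y^2 + 3*z

Degree: a hyperbolic paraboloid; a quadric, so deg p = 2.
Symmetries: mirror symmetry x ↦ −x ⇒ only even powers of x; it's symmetric under y → −y, forcing even powers of y.
From the visible intercepts: one y-axis crossing is at y = 0; it crosses the x-axis at the gridline x = 0.
Fitting integer coefficients to these (and the overall shape) gives p.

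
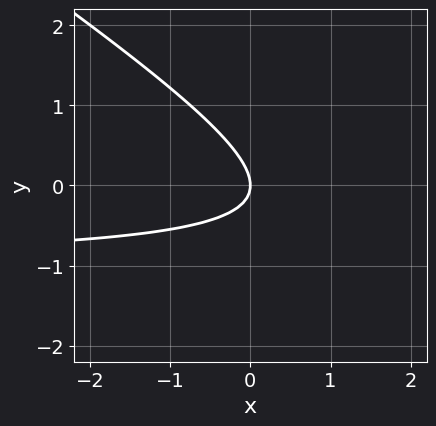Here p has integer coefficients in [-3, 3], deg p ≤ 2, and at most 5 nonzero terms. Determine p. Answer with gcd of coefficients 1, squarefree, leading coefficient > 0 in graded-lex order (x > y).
2*x*y + 3*y^2 + 2*x

(a) deg p = 2.
(b) Observable constraints: it meets the y-axis at y = 0 (among the integer gridlines); it meets the x-axis at x = 0 (among the integer gridlines).
(c) The integer polynomial consistent with all of this is the stated p.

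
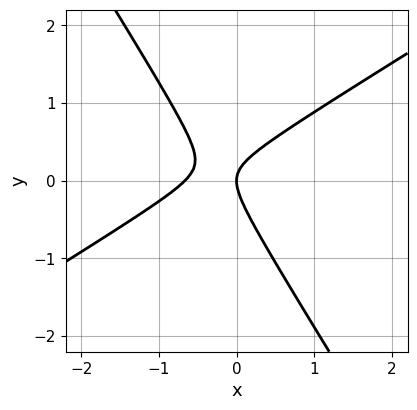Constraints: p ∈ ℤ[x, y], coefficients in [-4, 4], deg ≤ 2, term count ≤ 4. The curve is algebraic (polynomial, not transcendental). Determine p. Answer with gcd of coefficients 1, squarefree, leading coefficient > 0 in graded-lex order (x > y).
1. Degree: a generic line meets the curve in up to 2 points, so deg p = 2.
2. From the axis intercepts and sections: it crosses the x-axis at the gridline x = 0; it meets the y-axis at y = 0 (among the integer gridlines).
3. Assembling these constraints gives the stated polynomial.

3*x^2 - 3*x*y - 3*y^2 + 2*x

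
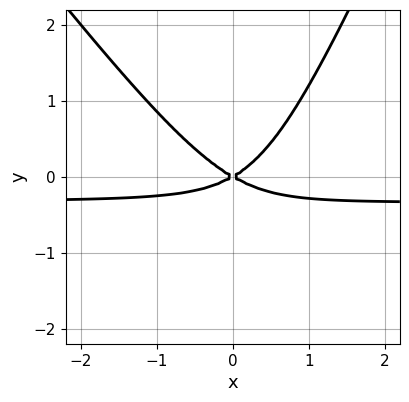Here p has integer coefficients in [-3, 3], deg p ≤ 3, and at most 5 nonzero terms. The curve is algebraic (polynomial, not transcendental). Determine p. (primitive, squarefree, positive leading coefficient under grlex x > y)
3*x^2*y + x*y^2 - y^3 + x^2 - 3*y^2

First, the degree is 3 — a generic line meets the curve in up to 3 points.
Next, reading off the gridlines: it meets the y-axis at y = 0 (among the integer gridlines); it meets the x-axis at x = 0 (among the integer gridlines).
Finally, putting this together gives p.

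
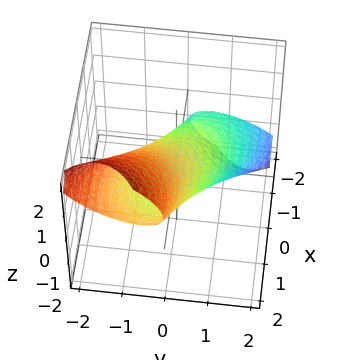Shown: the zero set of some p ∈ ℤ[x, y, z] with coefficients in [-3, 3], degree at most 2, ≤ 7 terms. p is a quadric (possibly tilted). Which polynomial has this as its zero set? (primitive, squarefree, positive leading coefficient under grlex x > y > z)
(a) deg p = 2. The shape is more complex than any degree-1 surface.
(b) Checking where it meets the axes: among the integer gridlines, it crosses the x-axis at x ∈ {-1, 1}.
(c) These observations pin down the coefficients.

x^2 - 3*x*z + 2*y^2 + 3*y*z + 3*z^2 - 1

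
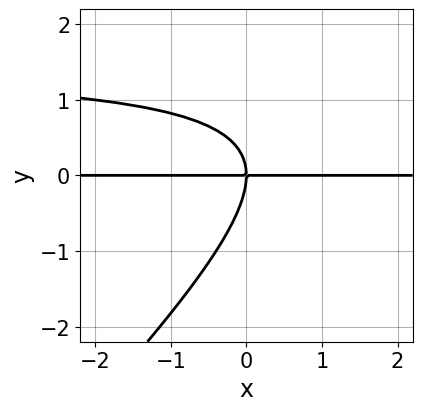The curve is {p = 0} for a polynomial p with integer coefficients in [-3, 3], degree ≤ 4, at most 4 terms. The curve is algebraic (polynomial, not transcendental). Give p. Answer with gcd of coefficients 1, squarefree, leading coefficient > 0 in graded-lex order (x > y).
(a) Degree: no degree-2 curve has this shape, so deg p = 3.
(b) From the visible intercepts: every point of the x-axis in the box is on the curve; one y-axis crossing is at y = 0.
(c) Solving for integer coefficients yields p as stated.

2*x*y^2 - 2*y^3 - 3*x*y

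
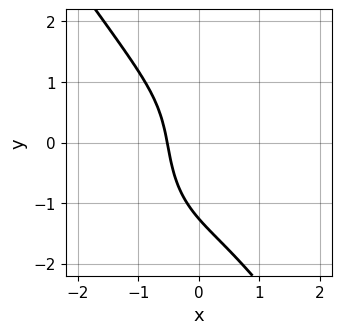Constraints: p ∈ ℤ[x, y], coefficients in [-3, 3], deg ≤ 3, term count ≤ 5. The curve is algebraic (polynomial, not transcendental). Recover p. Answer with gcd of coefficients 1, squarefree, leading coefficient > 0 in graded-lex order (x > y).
3*x^3 + y^3 - 2*x*y + 3*x + 2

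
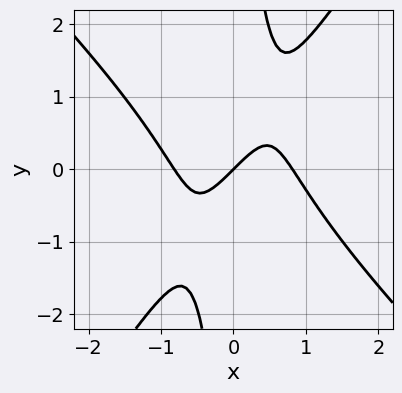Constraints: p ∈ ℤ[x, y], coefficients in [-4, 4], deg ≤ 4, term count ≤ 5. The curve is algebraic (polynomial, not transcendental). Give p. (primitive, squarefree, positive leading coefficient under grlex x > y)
3*x^3 + x^2*y - 2*x*y^2 - 2*x + 2*y

(a) The degree is 3 — the shape is more complex than any degree-2 curve.
(b) Observable constraints: one x-axis crossing is at x = 0; it crosses the y-axis at the gridline y = 0.
(c) Matching integer coefficients to the picture gives p.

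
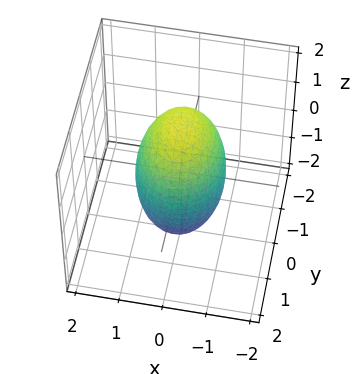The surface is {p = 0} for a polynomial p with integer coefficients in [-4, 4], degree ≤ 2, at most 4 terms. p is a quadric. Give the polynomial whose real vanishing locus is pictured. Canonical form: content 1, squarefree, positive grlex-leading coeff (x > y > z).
1. Degree: bounded and convex; a quadric, so deg p = 2.
2. Symmetries: it's symmetric under x → −x, forcing even powers of x; it's symmetric under z → −z, forcing even powers of z; it's symmetric under y → −y, forcing even powers of y.
3. Against the integer gridlines: the x-axis gridline crossings are at x ∈ {-1, 1}.
4. These observations pin down the coefficients.

3*x^2 + 2*y^2 + z^2 - 3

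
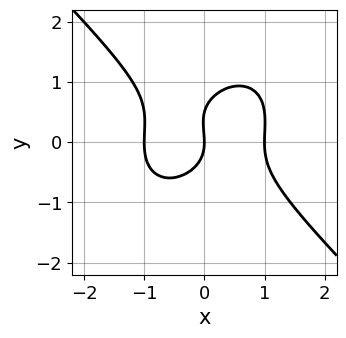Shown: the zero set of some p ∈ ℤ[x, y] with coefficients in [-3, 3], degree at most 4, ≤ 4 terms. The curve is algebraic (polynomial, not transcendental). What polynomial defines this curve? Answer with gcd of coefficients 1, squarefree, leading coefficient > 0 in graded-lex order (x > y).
The degree is 3 — a generic line meets the curve in up to 3 points.
Checking where it meets the axes: the x-axis gridline crossings are at x ∈ {-1, 0, 1}; one y-axis crossing is at y = 0.
Assembling these constraints gives the stated polynomial.

2*x^3 + 2*y^3 - y^2 - 2*x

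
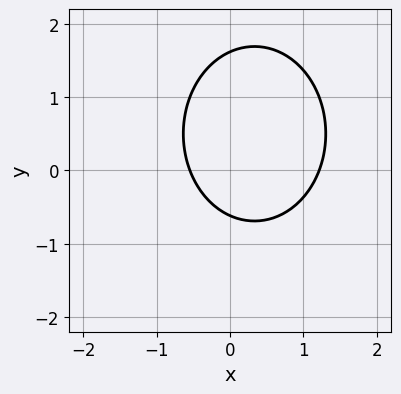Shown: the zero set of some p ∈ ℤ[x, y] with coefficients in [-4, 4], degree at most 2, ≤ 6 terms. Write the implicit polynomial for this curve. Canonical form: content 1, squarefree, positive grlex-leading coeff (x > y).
First, degree: a generic line meets the curve in up to 2 points, so deg p = 2.
Finally, matching integer coefficients to the picture gives p.

3*x^2 + 2*y^2 - 2*x - 2*y - 2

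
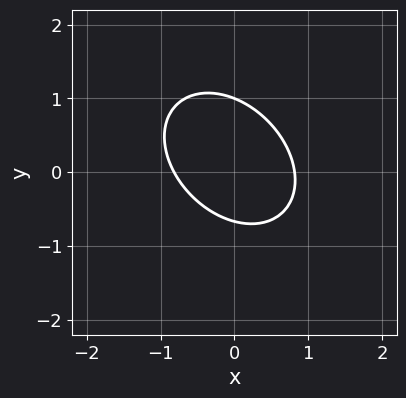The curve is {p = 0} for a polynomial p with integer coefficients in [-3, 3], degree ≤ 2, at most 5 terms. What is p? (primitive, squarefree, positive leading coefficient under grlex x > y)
deg p = 2. The shape is more complex than any degree-1 curve.
From the axis intercepts and sections: it meets the y-axis at y = 1 (among the integer gridlines).
These observations pin down the coefficients.

3*x^2 + 2*x*y + 3*y^2 - y - 2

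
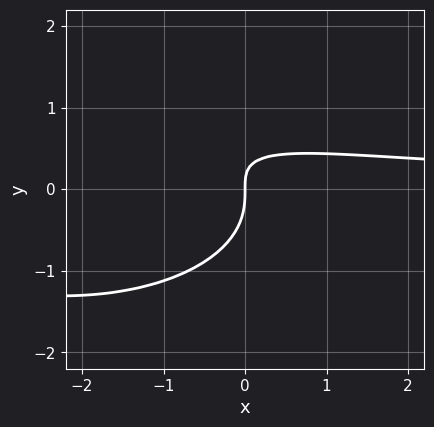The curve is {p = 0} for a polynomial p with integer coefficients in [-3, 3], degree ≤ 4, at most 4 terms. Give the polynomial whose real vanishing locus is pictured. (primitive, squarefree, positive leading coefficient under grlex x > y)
x^2*y + 3*y^3 + 3*x*y - 2*x

Degree: a generic line meets the curve in up to 3 points, so deg p = 3.
Reading off the gridlines: it meets the y-axis at y = 0 (among the integer gridlines); it crosses the x-axis at the gridline x = 0.
Fitting integer coefficients to these (and the overall shape) gives p.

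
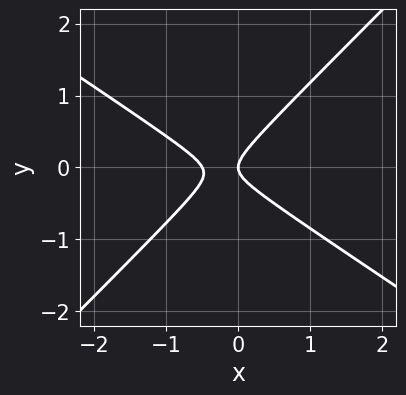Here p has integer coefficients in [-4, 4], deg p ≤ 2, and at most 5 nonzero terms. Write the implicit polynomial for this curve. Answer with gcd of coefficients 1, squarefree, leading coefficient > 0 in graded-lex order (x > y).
1. deg p = 2.
2. Against the integer gridlines: it crosses the x-axis at the gridline x = 0; one y-axis crossing is at y = 0.
3. Matching integer coefficients to the picture gives p.

2*x^2 + x*y - 3*y^2 + x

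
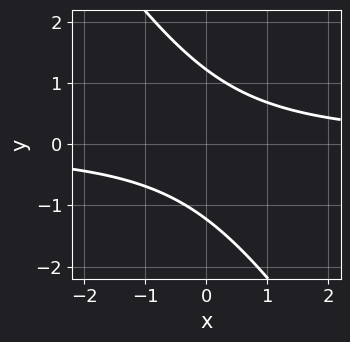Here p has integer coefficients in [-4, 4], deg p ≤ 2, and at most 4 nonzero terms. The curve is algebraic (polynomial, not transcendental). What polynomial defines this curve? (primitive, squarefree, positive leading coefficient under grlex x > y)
3*x*y + 2*y^2 - 3

(a) Degree: the shape is more complex than any degree-1 curve, so deg p = 2.
(b) From the axis intercepts and sections: no x-intercept at any integer in the box.
(c) The integer polynomial consistent with all of this is the stated p.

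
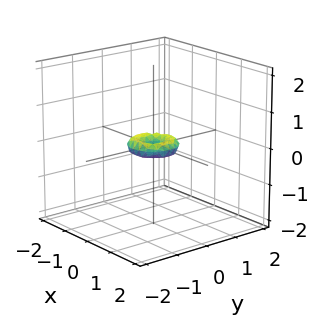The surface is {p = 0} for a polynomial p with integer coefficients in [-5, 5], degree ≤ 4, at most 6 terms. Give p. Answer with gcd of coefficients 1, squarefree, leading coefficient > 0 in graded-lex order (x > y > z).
2*x^4 + 4*x^2*y^2 + 2*y^4 - x^2 - y^2 + 3*z^2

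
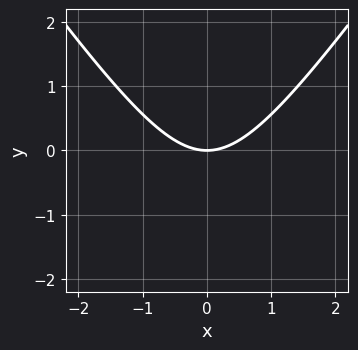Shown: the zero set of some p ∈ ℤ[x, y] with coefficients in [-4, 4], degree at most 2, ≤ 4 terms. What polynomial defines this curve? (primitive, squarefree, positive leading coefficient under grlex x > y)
The degree is 2 — no degree-1 curve has this shape.
Symmetries: mirror symmetry x ↦ −x ⇒ only even powers of x.
Against the integer gridlines: one x-axis crossing is at x = 0; one y-axis crossing is at y = 0.
Matching integer coefficients to the picture gives p.

2*x^2 - y^2 - 3*y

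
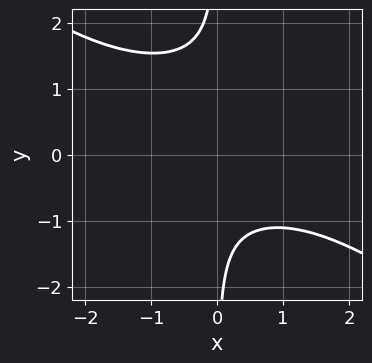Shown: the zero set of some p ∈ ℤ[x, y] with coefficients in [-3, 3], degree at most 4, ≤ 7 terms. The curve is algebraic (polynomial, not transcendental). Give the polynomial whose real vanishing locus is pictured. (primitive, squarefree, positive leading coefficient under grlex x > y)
2*x^2*y^2 + 3*x*y^3 - x^2*y - 2*x*y^2 + 3

(a) deg p = 4. No degree-3 curve has this shape.
(b) Checking where it meets the axes: it misses every integer gridline on the x-axis; no y-intercept at any integer in the box.
(c) These observations pin down the coefficients.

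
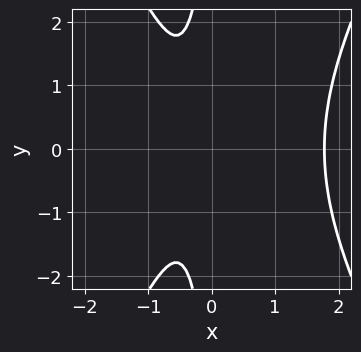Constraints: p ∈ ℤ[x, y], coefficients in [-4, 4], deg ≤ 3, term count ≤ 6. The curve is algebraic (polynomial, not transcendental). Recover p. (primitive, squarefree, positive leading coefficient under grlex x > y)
3*x^3 - x*y^2 - 3*x^2 - 3*x - 2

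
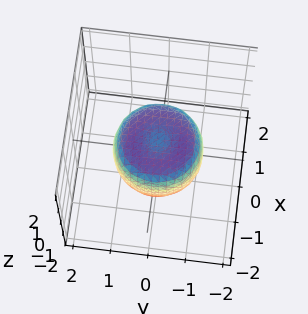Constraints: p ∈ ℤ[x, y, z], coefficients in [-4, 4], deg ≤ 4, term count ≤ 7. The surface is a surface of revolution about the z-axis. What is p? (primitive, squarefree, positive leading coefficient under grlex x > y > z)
Degree: no degree-3 surface has this shape, so deg p = 4.
Symmetries: rotational symmetry about the z-axis ⇒ p depends on x, y only through x² + y².
From the visible intercepts: a circular section at z = 0 has radius between 1 and 2.
Fitting integer coefficients to these (and the overall shape) gives p.

2*x^4 + 4*x^2*y^2 + 2*y^4 - 2*x^2 - 2*y^2 + 2*z^2 - 1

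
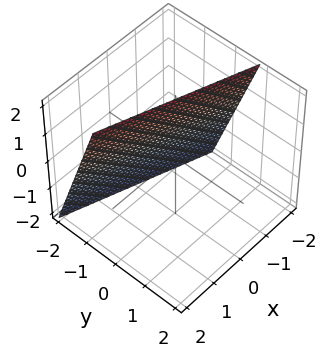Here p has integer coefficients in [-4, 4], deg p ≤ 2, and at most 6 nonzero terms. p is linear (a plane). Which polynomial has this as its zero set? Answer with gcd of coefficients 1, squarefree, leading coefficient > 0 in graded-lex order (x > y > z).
x + 3*y - z + 2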